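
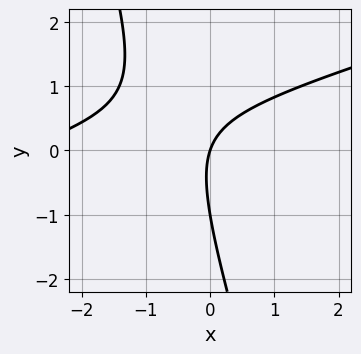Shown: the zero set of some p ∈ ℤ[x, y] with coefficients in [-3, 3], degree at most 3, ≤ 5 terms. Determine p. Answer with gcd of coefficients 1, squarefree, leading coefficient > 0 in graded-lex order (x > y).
x^2 - 3*x*y - y^2 + 3*x - y

1. Degree: the shape is more complex than any degree-1 curve, so deg p = 2.
2. Against the integer gridlines: the y-axis gridline crossings are at y ∈ {-1, 0}; one x-axis crossing is at x = 0.
3. Together with the visible shape, these determine p as stated.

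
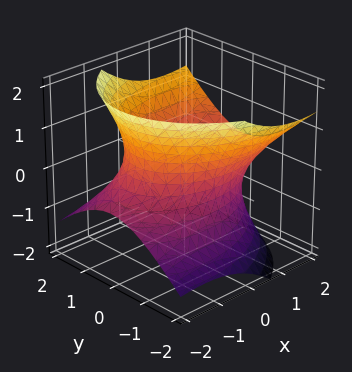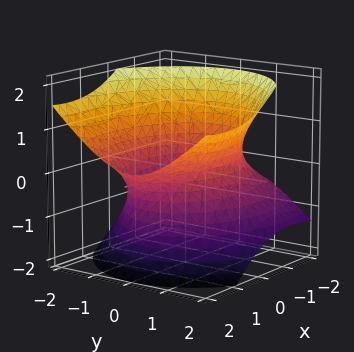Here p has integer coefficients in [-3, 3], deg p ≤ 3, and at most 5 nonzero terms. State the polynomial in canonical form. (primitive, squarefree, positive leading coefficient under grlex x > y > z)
x^2 - 2*x*z + 2*y^2 - 2*z^2 - 3

1. Degree: no degree-1 surface has this shape, so deg p = 2.
2. From the axis intercepts and sections: the surface avoids every integer z-axis point in the box.
3. Fitting integer coefficients to these (and the overall shape) gives p.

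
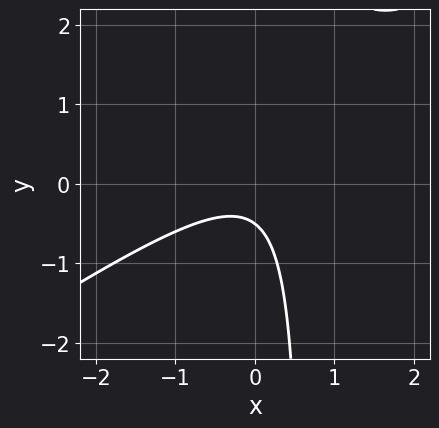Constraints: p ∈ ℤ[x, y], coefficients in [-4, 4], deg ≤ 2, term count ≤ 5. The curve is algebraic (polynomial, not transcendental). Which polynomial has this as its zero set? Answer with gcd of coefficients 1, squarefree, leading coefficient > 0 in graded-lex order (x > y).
First, degree: no degree-1 curve has this shape, so deg p = 2.
Next, against the integer gridlines: the curve avoids every integer x-axis point in the box.
Finally, fitting integer coefficients to these (and the overall shape) gives p.

2*x^2 - 3*x*y + 2*y + 1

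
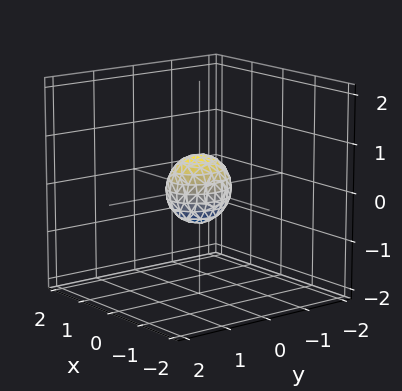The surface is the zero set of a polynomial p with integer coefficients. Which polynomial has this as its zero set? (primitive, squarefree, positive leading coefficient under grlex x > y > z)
(a) Degree: bounded and convex; a quadric, so deg p = 2.
(b) Symmetries: it's symmetric under x → −x, forcing even powers of x; mirror symmetry z ↦ −z ⇒ only even powers of z; it's symmetric under y → −y, forcing even powers of y.
(c) Solving for integer coefficients yields p as stated.

3*x^2 + 2*y^2 + 2*z^2 - 1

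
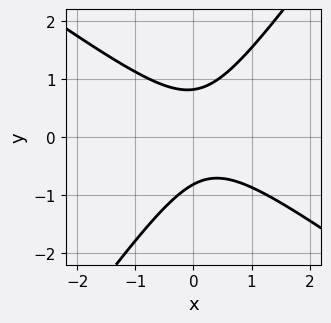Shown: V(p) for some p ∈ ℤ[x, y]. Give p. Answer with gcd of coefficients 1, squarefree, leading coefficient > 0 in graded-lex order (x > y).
3*x^2 + 2*x*y - 3*y^2 - x + 2

deg p = 2. A generic line meets the curve in up to 2 points.
Observable constraints: no x-intercept at any integer in the box.
These observations pin down the coefficients.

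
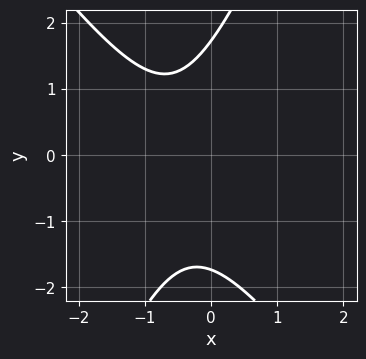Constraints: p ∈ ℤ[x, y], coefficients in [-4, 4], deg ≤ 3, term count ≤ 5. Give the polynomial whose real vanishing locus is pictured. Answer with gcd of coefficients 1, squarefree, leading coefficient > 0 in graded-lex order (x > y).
3*x^2 + x*y - y^2 + 3*x + 3

Degree: no degree-1 curve has this shape, so deg p = 2.
Against the integer gridlines: no x-intercept at any integer in the box.
These observations pin down the coefficients.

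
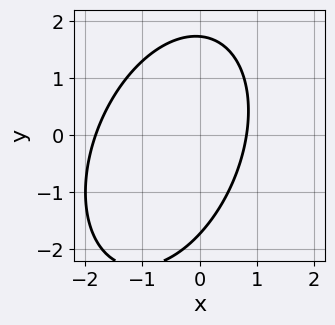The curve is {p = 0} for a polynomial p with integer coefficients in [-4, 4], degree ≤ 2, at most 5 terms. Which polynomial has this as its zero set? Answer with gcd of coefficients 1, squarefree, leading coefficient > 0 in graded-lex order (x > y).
2*x^2 - x*y + y^2 + 2*x - 3

First, the degree is 2 — no degree-1 curve has this shape.
Finally, matching integer coefficients to the picture gives p.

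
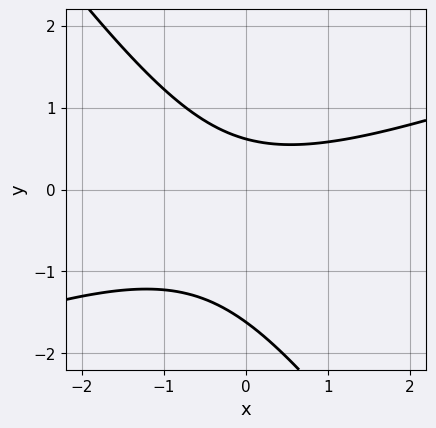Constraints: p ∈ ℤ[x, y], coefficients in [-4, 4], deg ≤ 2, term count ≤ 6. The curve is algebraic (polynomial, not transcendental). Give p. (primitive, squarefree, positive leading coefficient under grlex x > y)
1. deg p = 2. The shape is more complex than any degree-1 curve.
2. From the axis intercepts and sections: the curve avoids every integer x-axis point in the box.
3. These observations pin down the coefficients.

x^2 - 2*x*y - 2*y^2 - 2*y + 2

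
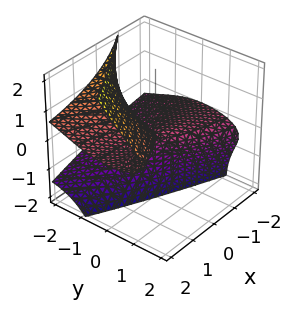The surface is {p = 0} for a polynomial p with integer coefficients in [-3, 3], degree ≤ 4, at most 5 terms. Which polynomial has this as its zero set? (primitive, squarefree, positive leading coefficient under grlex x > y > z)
I count 2 distinct pieces. They look like related sheets of one shape, so recover p as a whole.
The degree is 3 — no degree-2 surface has this shape.
From the visible intercepts: it meets the z-axis at z = -2 (among the integer gridlines); every point of the x-axis in the box is on the surface.
Putting this together gives p.

3*y*z^2 + z^3 - 3*x*z + y^2 + 2*z^2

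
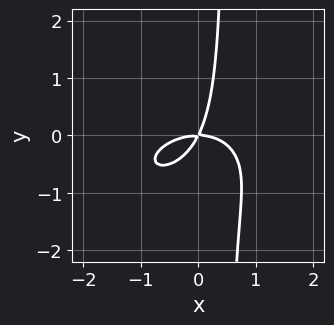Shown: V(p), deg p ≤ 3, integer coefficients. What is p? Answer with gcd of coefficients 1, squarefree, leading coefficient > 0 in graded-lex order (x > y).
1. deg p = 3. No degree-2 curve has this shape.
2. Against the integer gridlines: one x-axis crossing is at x = 0; it meets the y-axis at y = 0 (among the integer gridlines).
3. Assembling these constraints gives the stated polynomial.

x^3 - x^2*y + 2*x*y^2 + 2*x*y - y^2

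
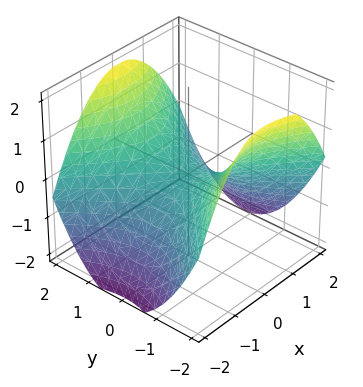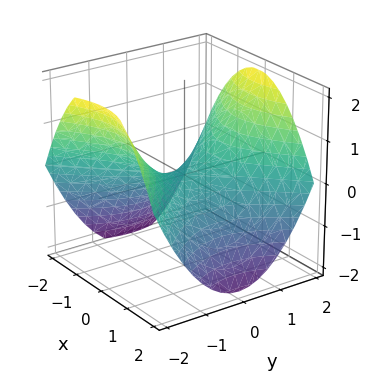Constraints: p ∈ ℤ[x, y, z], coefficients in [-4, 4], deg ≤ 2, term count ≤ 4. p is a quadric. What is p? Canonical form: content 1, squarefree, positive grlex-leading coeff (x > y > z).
x^2 - y^2 + 2*z

First, degree: a saddle surface; a quadric, so deg p = 2.
Then, symmetries: mirror symmetry y ↦ −y ⇒ only even powers of y; mirror symmetry x ↦ −x ⇒ only even powers of x.
Then, checking where it meets the axes: it meets the y-axis at y = 0 (among the integer gridlines); it crosses the x-axis at the gridline x = 0; it crosses the z-axis at the gridline z = 0.
Finally, the integer polynomial consistent with all of this is the stated p.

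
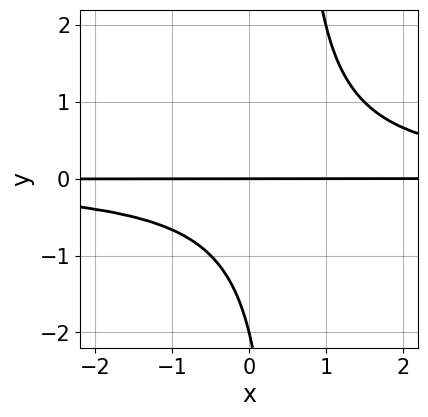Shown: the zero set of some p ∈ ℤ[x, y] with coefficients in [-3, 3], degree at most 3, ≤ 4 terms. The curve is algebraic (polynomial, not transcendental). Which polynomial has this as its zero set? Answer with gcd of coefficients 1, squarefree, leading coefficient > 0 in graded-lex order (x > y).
Degree: a generic line meets the curve in up to 3 points, so deg p = 3.
Against the integer gridlines: the y-axis gridline crossings are at y ∈ {-2, 0}; the visible x-axis segment lies entirely on the curve.
Putting this together gives p.

2*x*y^2 - y^2 - 2*y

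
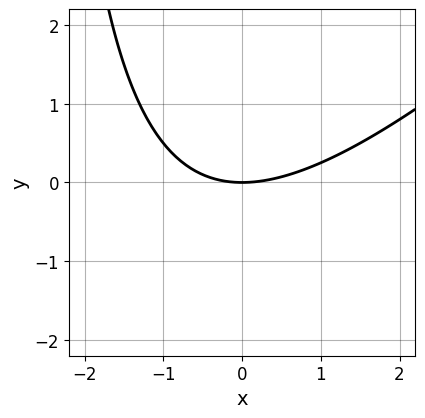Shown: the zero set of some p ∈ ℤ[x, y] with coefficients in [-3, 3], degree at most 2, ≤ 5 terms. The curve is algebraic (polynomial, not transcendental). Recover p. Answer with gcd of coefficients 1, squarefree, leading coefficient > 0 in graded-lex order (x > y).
x^2 - x*y - 3*y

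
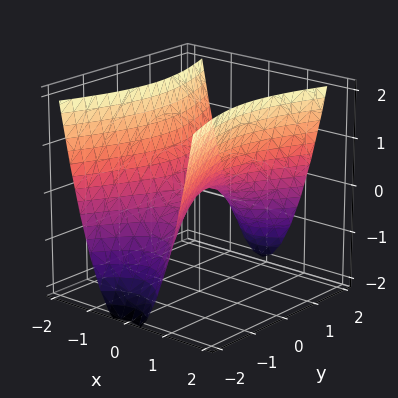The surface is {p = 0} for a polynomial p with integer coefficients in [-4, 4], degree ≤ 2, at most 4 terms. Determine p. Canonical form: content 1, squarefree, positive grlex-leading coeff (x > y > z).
3*x^2 - y^2 - 2*z

(a) Degree: a saddle surface; a quadric, so deg p = 2.
(b) Symmetries: mirror symmetry x ↦ −x ⇒ only even powers of x; it's symmetric under y → −y, forcing even powers of y.
(c) From the axis intercepts and sections: one y-axis crossing is at y = 0; it crosses the z-axis at the gridline z = 0.
(d) Together with the visible shape, these determine p as stated.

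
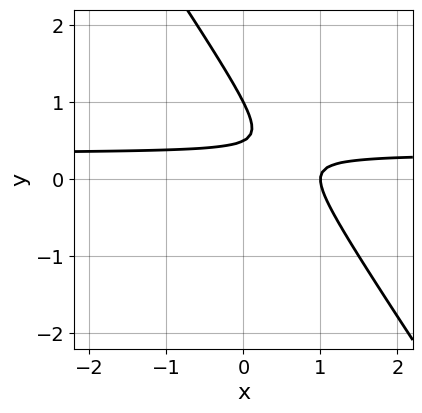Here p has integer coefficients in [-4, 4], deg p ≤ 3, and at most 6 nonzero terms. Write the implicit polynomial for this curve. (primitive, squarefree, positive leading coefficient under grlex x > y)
(a) Degree: the shape is more complex than any degree-1 curve, so deg p = 2.
(b) Checking where it meets the axes: it crosses the x-axis at the gridline x = 1; one y-axis crossing is at y = 1.
(c) Solving for integer coefficients yields p as stated.

3*x*y + 2*y^2 - x - 3*y + 1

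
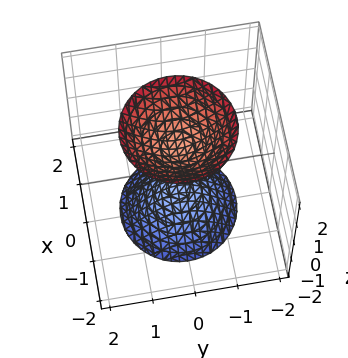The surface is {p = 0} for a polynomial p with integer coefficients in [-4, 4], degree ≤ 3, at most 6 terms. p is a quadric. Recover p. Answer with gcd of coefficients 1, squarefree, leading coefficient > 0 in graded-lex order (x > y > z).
2*x^2 + 2*y^2 - z^2 + 1

First, there are 2 components.
Then, deg p = 2.
Then, symmetry: every cross-section ⟂ z is a circle, so x, y appear only via x² + y²; the z ↦ −z reflection is a symmetry, so z appears only in even powers.
Next, against the integer gridlines: a circular section at z = 2 has radius between 1 and 2; it misses every integer gridline on the x-axis; the z-axis gridline crossings are at z ∈ {-1, 1}.
Finally, these observations pin down the coefficients.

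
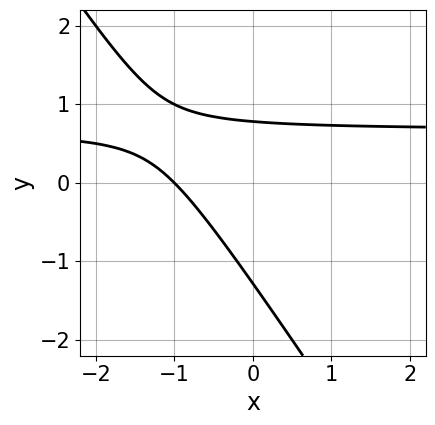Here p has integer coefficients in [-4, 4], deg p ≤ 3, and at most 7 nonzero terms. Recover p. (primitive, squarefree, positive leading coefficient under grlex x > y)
1. deg p = 2. No degree-1 curve has this shape.
2. Checking where it meets the axes: one x-axis crossing is at x = -1.
3. Fitting integer coefficients to these (and the overall shape) gives p.

3*x*y + 2*y^2 - 2*x + y - 2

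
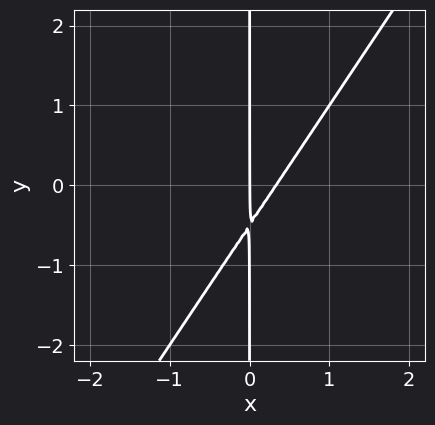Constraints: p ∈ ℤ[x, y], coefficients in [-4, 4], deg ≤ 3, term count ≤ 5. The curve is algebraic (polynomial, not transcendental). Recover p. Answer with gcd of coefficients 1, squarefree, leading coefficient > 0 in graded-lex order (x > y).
First, degree: no degree-1 curve has this shape, so deg p = 2.
Next, checking where it meets the axes: one x-axis crossing is at x = 0; the visible y-axis segment lies entirely on the curve.
Finally, these observations pin down the coefficients.

3*x^2 - 2*x*y - x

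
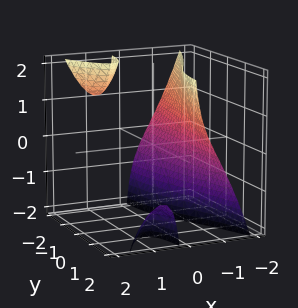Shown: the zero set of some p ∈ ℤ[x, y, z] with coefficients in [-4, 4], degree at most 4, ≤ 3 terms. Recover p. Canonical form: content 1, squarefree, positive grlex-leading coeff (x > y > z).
3*x^3 + 2*x*y*z + 2

(a) There are 3 components. Treating them together as one polynomial.
(b) deg p = 3. No degree-2 surface has this shape.
(c) Reading off the gridlines: it misses every integer gridline on the z-axis; no y-intercept at any integer in the box.
(d) Putting this together gives p.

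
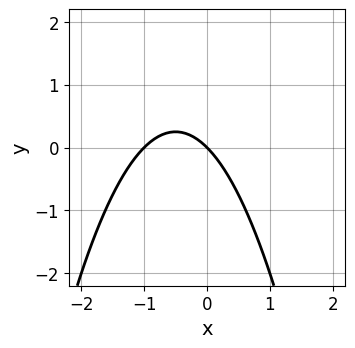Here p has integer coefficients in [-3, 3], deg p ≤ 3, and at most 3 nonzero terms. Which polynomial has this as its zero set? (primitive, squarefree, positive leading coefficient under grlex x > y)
x^2 + x + y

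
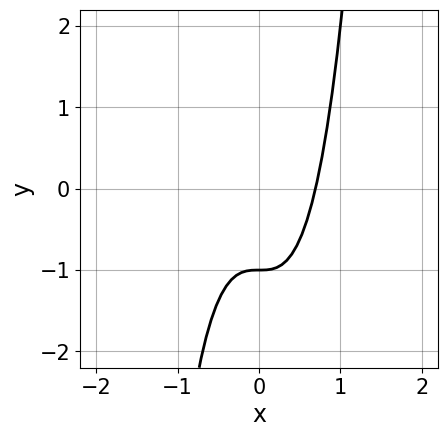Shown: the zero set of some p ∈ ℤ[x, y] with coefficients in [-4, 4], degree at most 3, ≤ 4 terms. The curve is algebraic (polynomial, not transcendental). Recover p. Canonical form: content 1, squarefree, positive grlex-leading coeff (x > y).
(a) deg p = 3. A generic line meets the curve in up to 3 points.
(b) Reading off the gridlines: one y-axis crossing is at y = -1.
(c) Fitting integer coefficients to these (and the overall shape) gives p.

3*x^3 - y - 1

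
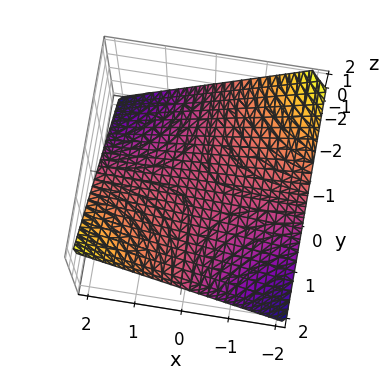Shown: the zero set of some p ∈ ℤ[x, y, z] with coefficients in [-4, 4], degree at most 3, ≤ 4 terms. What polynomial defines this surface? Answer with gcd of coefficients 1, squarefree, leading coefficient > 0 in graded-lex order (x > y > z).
1. Degree: a hyperbolic paraboloid; a quadric, so deg p = 2.
2. From the visible intercepts: every point of the y-axis in the box is on the surface; one z-axis crossing is at z = 0; the visible x-axis segment lies entirely on the surface.
3. The integer polynomial consistent with all of this is the stated p.

x*y - 2*z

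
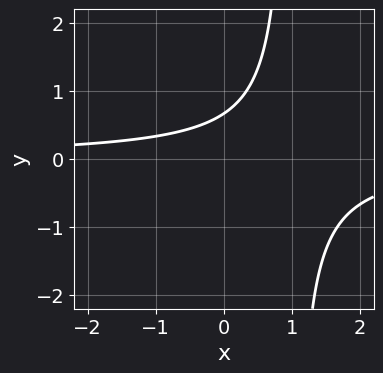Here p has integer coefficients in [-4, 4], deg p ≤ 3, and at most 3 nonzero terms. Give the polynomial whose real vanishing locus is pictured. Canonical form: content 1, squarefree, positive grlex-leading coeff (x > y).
3*x*y - 3*y + 2

The degree is 2 — a generic line meets the curve in up to 2 points.
From the axis intercepts and sections: it misses every integer gridline on the x-axis.
Together with the visible shape, these determine p as stated.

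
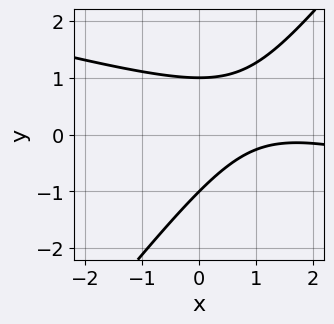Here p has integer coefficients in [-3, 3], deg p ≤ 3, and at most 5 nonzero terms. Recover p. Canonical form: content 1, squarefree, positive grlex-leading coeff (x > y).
(a) The degree is 2 — a generic line meets the curve in up to 2 points.
(b) Against the integer gridlines: the y-axis gridline crossings are at y ∈ {-1, 1}; it misses every integer gridline on the x-axis.
(c) Solving for integer coefficients yields p as stated.

x^2 + 3*x*y - 3*y^2 - 3*x + 3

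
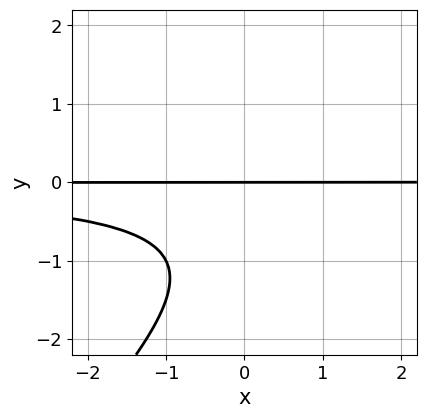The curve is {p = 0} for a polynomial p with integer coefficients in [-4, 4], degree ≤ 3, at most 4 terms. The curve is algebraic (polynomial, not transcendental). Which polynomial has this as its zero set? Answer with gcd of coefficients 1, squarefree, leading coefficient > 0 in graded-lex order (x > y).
2*x*y^2 - 2*y^3 - 3*y^2 - 3*y

Degree: the shape is more complex than any degree-2 curve, so deg p = 3.
Observable constraints: the visible x-axis segment lies entirely on the curve; it meets the y-axis at y = 0 (among the integer gridlines).
The integer polynomial consistent with all of this is the stated p.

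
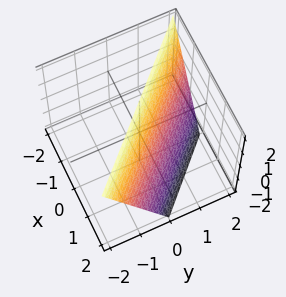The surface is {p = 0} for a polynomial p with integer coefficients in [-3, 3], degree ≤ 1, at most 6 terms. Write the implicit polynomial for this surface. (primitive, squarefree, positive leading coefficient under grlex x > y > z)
First, degree: the surface is flat (a plane), so deg p = 1.
Then, from the axis intercepts and sections: it crosses the y-axis at the gridline y = 1; it meets the z-axis at z = 2 (among the integer gridlines); one x-axis crossing is at x = 1.
Finally, together with the visible shape, these determine p as stated.

2*x + 2*y + z - 2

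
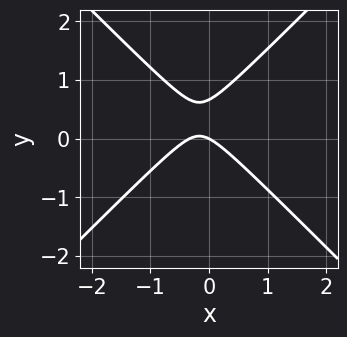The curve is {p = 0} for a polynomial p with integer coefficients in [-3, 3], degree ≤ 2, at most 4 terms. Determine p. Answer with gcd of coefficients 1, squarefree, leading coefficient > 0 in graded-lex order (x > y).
1. Degree: a generic line meets the curve in up to 2 points, so deg p = 2.
2. Checking where it meets the axes: it meets the x-axis at x = 0 (among the integer gridlines); one y-axis crossing is at y = 0.
3. Solving for integer coefficients yields p as stated.

3*x^2 - 3*y^2 + x + 2*y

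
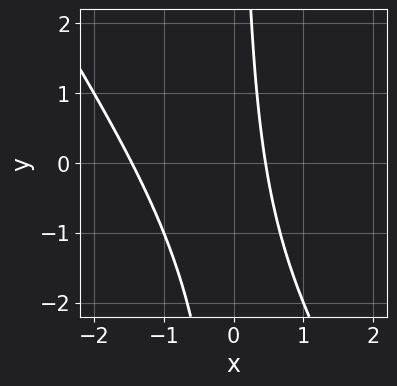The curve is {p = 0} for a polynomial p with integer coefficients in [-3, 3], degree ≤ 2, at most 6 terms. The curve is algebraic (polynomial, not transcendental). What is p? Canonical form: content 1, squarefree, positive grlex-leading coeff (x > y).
3*x^2 + 2*x*y + 3*x - 2

First, degree: the shape is more complex than any degree-1 curve, so deg p = 2.
Then, observable constraints: the curve avoids every integer y-axis point in the box.
Finally, these observations pin down the coefficients.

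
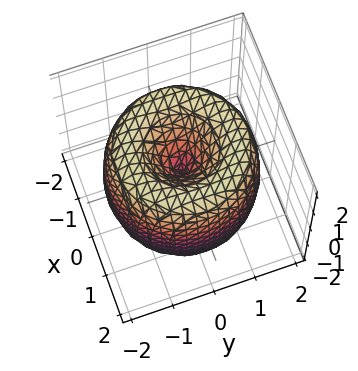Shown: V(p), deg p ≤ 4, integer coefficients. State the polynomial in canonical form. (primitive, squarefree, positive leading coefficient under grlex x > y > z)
1. deg p = 4.
2. Symmetries: rotational symmetry about the z-axis ⇒ p depends on x, y only through x² + y².
3. Observable constraints: it meets the y-axis at y = 0 (among the integer gridlines); it meets the x-axis at x = 0 (among the integer gridlines); a circular section at z = 1 has radius between 0 and 1; it crosses the z-axis at the gridline z = 0.
4. Solving for integer coefficients yields p as stated.

x^4 + 2*x^2*y^2 + y^4 - 3*x^2 - 3*y^2 + z^2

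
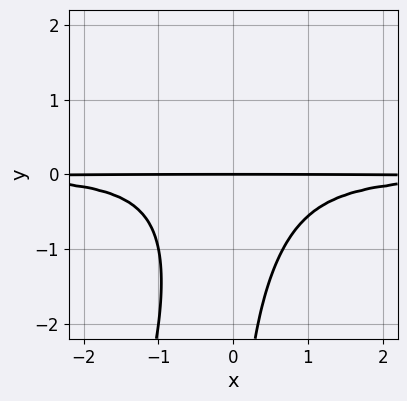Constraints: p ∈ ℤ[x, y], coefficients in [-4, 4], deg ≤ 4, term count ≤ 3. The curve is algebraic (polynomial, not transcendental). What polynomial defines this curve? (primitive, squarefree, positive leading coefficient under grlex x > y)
deg p = 4. A generic line meets the curve in up to 4 points.
Reading off the gridlines: the visible x-axis segment lies entirely on the curve; it meets the y-axis at y = 0 (among the integer gridlines).
The integer polynomial consistent with all of this is the stated p.

3*x^2*y^2 - x*y^3 + 2*y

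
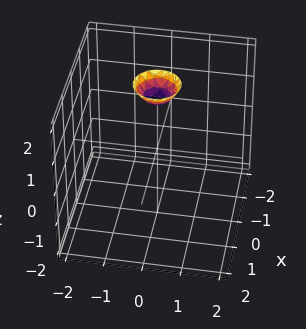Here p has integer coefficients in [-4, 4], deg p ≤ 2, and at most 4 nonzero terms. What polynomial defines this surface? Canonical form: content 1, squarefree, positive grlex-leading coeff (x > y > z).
The degree is 2 — the shape is more complex than any degree-1 surface.
Symmetries: the surface is invariant under rotation about z: p = q(x² + y², z).
From the axis intercepts and sections: a circular section at z = 2 has radius between 0 and 1; the surface avoids every integer y-axis point in the box; no x-intercept at any integer in the box.
Fitting integer coefficients to these (and the overall shape) gives p.

3*x^2 + 3*y^2 - 2*z + 3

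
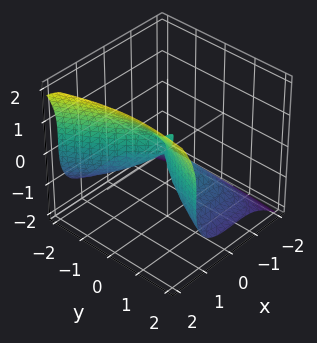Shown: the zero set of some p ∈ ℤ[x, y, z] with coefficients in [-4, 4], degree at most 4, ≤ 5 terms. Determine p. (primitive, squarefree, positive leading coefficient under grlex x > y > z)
(a) The degree is 3 — no degree-2 surface has this shape.
(b) Reading off the gridlines: one x-axis crossing is at x = 0; it crosses the y-axis at the gridline y = 0.
(c) Assembling these constraints gives the stated polynomial.

3*x^3 + x^2*y - 2*z^3 - 2*y^2 + z^2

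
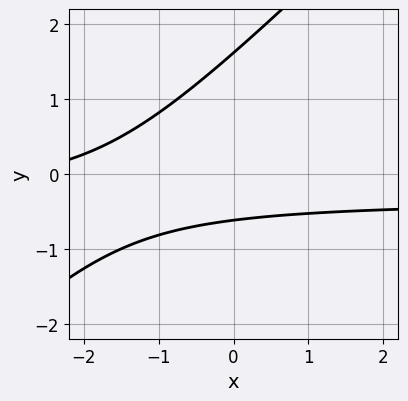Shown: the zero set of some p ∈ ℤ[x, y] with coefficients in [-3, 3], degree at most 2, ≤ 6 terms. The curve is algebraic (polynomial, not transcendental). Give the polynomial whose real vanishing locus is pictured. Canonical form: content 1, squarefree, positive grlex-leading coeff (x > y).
1. deg p = 2. The shape is more complex than any degree-1 curve.
2. Reading off the gridlines: no x-intercept at any integer in the box.
3. Together with the visible shape, these determine p as stated.

3*x*y - 3*y^2 + x + 3*y + 3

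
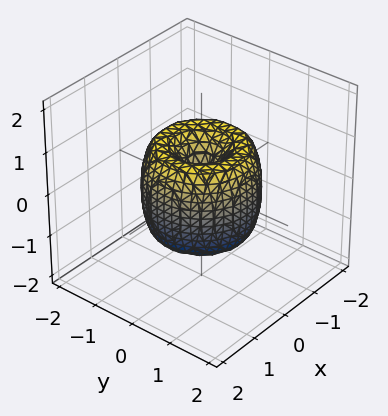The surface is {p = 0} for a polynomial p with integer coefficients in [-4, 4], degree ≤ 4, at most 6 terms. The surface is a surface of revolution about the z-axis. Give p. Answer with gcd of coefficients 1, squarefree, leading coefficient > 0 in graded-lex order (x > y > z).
2*x^4 + 4*x^2*y^2 + 2*y^4 - 3*x^2 - 3*y^2 + z^2

1. Degree: a generic line meets the surface in up to 4 points, so deg p = 4.
2. Symmetries: the z-axis is an axis of rotation, so x and y enter only as x² + y².
3. Observable constraints: a circular section at z = 1 has radius between 0 and 1; it meets the z-axis at z = 0 (among the integer gridlines); one x-axis crossing is at x = 0; it crosses the y-axis at the gridline y = 0.
4. Fitting integer coefficients to these (and the overall shape) gives p.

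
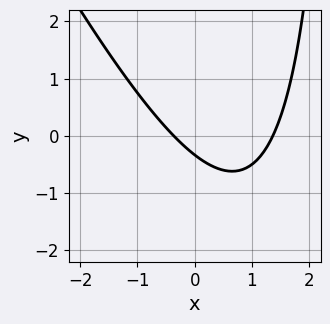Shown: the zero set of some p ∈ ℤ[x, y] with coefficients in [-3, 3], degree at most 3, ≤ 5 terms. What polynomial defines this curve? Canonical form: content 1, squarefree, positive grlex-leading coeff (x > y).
The degree is 2 — the shape is more complex than any degree-1 curve.
Solving for integer coefficients yields p as stated.

2*x^2 + x*y - 2*x - 3*y - 1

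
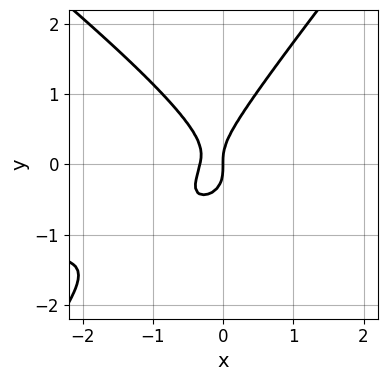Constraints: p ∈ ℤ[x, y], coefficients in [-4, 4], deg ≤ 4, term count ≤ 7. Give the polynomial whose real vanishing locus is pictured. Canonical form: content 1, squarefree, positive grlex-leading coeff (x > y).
2*x^2*y + x*y^2 - 2*y^3 + 3*x^2 + x

Degree: no degree-2 curve has this shape, so deg p = 3.
From the visible intercepts: it meets the x-axis at x = 0 (among the integer gridlines); one y-axis crossing is at y = 0.
Assembling these constraints gives the stated polynomial.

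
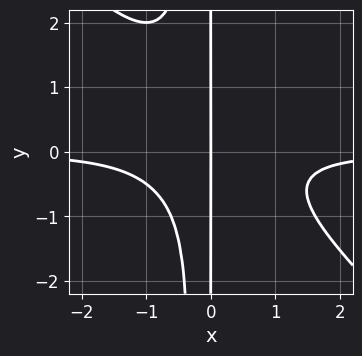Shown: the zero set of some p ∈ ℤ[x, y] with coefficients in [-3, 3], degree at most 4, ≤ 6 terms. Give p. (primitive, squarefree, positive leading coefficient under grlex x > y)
3*x^3*y + 3*x^2*y^2 + x*y^2 + 2*x

The degree is 4 — a generic line meets the curve in up to 4 points.
From the visible intercepts: the visible y-axis segment lies entirely on the curve; it meets the x-axis at x = 0 (among the integer gridlines).
Assembling these constraints gives the stated polynomial.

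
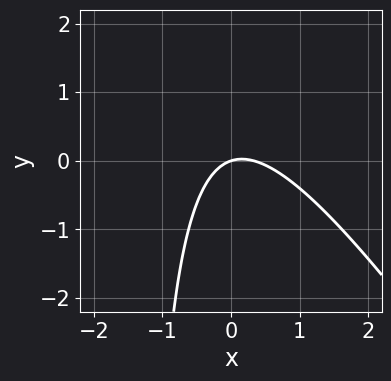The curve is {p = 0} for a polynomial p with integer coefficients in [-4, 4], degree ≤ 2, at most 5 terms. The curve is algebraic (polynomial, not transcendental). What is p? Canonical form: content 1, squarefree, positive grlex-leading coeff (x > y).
3*x^2 + 2*x*y - x + 3*y

(a) Degree: no degree-1 curve has this shape, so deg p = 2.
(b) From the axis intercepts and sections: it crosses the x-axis at the gridline x = 0; it meets the y-axis at y = 0 (among the integer gridlines).
(c) The integer polynomial consistent with all of this is the stated p.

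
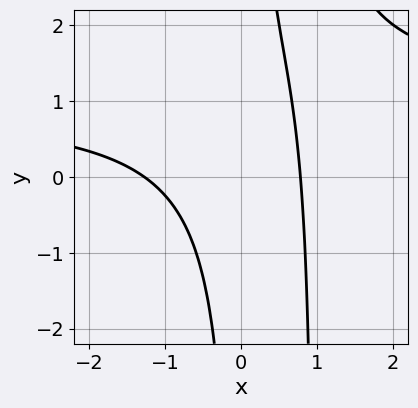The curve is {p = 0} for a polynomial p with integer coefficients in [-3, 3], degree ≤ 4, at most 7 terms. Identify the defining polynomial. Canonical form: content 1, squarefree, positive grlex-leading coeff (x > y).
2*x^2*y - 2*x^2 - 2*x*y - x + 2

(a) Degree: a generic line meets the curve in up to 3 points, so deg p = 3.
(b) From the visible intercepts: it misses every integer gridline on the y-axis.
(c) Matching integer coefficients to the picture gives p.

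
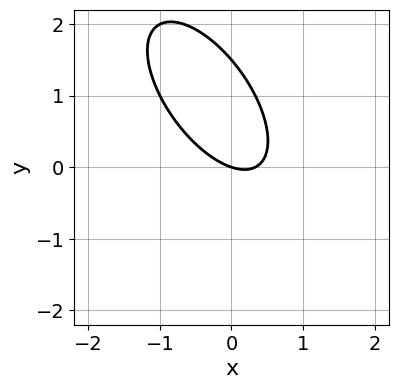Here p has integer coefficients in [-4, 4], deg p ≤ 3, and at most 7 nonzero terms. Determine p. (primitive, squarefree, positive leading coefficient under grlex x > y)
deg p = 2. A generic line meets the curve in up to 2 points.
Checking where it meets the axes: it meets the x-axis at x = 0 (among the integer gridlines); one y-axis crossing is at y = 0.
Together with the visible shape, these determine p as stated.

3*x^2 + 3*x*y + 2*y^2 - x - 3*y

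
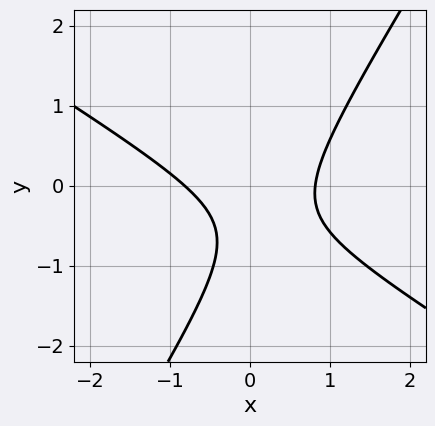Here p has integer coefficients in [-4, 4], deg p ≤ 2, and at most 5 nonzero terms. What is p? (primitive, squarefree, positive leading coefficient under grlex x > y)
3*x^2 + 3*x*y - 3*y^2 - 3*y - 2

(a) Degree: no degree-1 curve has this shape, so deg p = 2.
(b) Against the integer gridlines: no y-intercept at any integer in the box.
(c) Matching integer coefficients to the picture gives p.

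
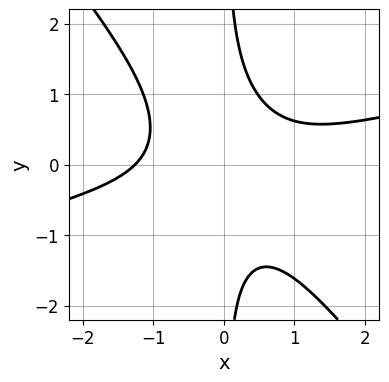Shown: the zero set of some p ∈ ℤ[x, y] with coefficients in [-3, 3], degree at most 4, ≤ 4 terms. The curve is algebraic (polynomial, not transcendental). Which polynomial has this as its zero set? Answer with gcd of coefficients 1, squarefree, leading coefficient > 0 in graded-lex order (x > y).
deg p = 3. The shape is more complex than any degree-2 curve.
Against the integer gridlines: the curve avoids every integer y-axis point in the box.
The integer polynomial consistent with all of this is the stated p.

x^3 - 3*x^2*y - 3*x*y^2 + 2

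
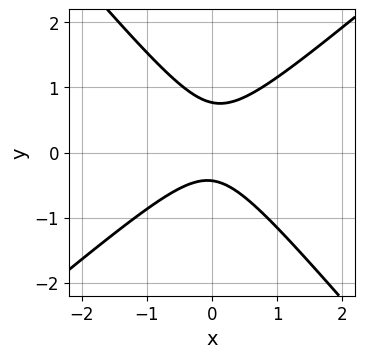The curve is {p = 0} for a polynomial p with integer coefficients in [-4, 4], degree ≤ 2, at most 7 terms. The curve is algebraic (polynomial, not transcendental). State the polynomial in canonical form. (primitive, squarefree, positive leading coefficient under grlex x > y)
3*x^2 - x*y - 3*y^2 + y + 1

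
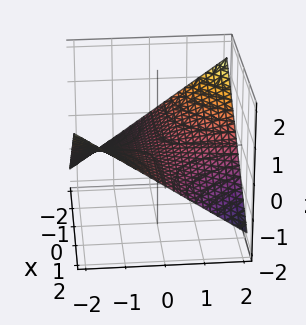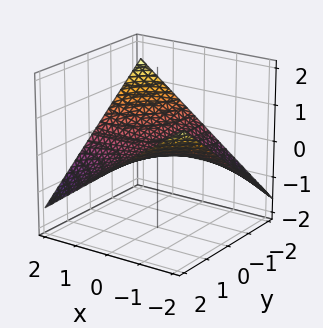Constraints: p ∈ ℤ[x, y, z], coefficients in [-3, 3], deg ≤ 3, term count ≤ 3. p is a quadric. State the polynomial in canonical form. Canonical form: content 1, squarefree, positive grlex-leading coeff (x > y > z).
x*y + 3*z

The degree is 2 — a hyperbolic paraboloid; a quadric.
Observable constraints: the visible x-axis segment lies entirely on the surface; every point of the y-axis in the box is on the surface.
These observations pin down the coefficients.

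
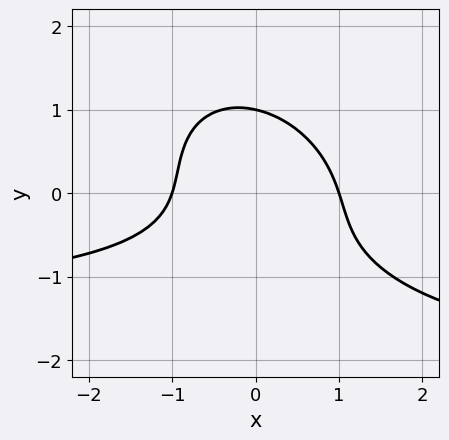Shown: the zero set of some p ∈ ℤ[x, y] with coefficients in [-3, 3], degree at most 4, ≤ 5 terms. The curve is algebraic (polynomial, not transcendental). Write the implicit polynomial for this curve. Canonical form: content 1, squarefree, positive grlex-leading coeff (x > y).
2*x^2*y + 2*x*y^2 + 3*y^3 + 3*x^2 - 3

First, deg p = 3. A generic line meets the curve in up to 3 points.
Then, against the integer gridlines: among the integer gridlines, it crosses the x-axis at x ∈ {-1, 1}; one y-axis crossing is at y = 1.
Finally, matching integer coefficients to the picture gives p.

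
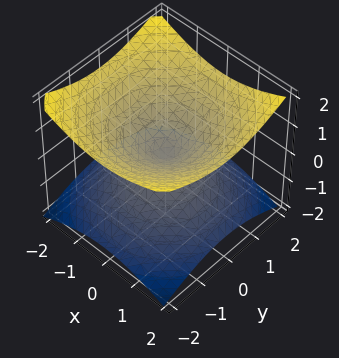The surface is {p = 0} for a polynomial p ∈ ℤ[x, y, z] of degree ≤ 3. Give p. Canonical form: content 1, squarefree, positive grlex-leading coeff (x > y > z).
deg p = 2. Two nappes meeting at a single point; a quadric.
Symmetries: it's symmetric under z → −z, forcing even powers of z; the z-axis is an axis of rotation, so x and y enter only as x² + y².
Checking where it meets the axes: it meets the x-axis at x = 0 (among the integer gridlines); it meets the z-axis at z = 0 (among the integer gridlines); a circular section at z = 1 has radius between 1 and 2; it meets the y-axis at y = 0 (among the integer gridlines).
Assembling these constraints gives the stated polynomial.

x^2 + y^2 - 2*z^2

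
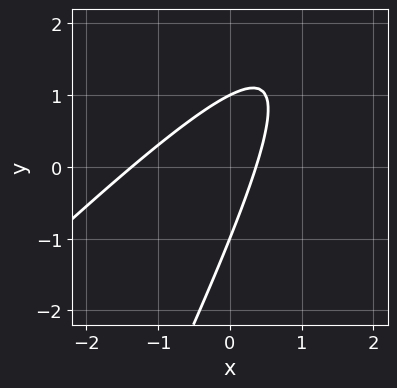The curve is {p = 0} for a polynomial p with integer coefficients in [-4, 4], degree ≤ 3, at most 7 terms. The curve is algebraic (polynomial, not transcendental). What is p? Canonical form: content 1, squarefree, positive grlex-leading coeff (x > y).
2*x^2 - 3*x*y + y^2 + 2*x - 1

First, degree: a generic line meets the curve in up to 2 points, so deg p = 2.
Then, checking where it meets the axes: the y-axis gridline crossings are at y ∈ {-1, 1}.
Finally, putting this together gives p.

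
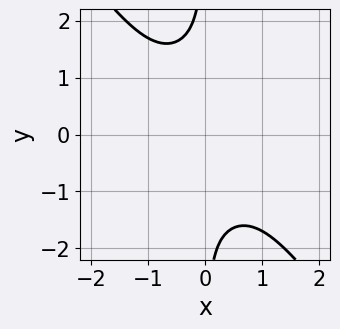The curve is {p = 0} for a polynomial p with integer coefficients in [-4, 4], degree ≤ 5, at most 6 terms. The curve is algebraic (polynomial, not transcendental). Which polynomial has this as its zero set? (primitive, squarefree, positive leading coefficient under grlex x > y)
x^4 + 2*x^2*y^2 + 2*x*y^3 + 3

deg p = 4. The shape is more complex than any degree-3 curve.
Against the integer gridlines: no x-intercept at any integer in the box; no y-intercept at any integer in the box.
Solving for integer coefficients yields p as stated.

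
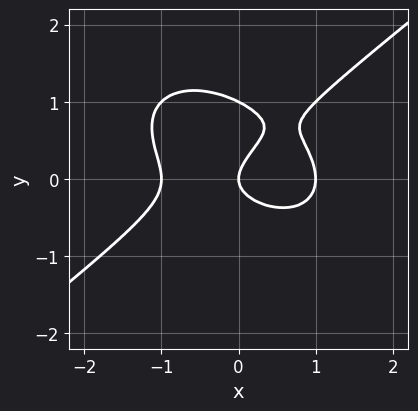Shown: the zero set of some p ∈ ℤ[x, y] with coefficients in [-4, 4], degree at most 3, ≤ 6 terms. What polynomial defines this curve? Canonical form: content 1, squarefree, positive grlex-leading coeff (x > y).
(a) Degree: a generic line meets the curve in up to 3 points, so deg p = 3.
(b) From the visible intercepts: among the integer gridlines, it crosses the x-axis at x ∈ {-1, 0, 1}; the y-axis gridline crossings are at y ∈ {0, 1}.
(c) Assembling these constraints gives the stated polynomial.

x^3 - 2*y^3 + 2*y^2 - x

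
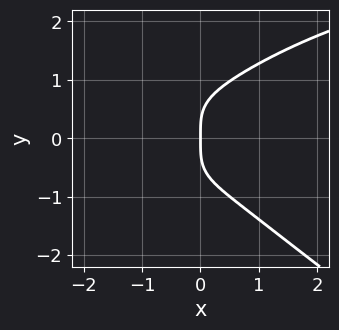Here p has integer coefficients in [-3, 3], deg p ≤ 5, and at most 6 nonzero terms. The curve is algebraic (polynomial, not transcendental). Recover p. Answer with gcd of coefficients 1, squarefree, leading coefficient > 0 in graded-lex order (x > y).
1. deg p = 4. The shape is more complex than any degree-3 curve.
2. From the axis intercepts and sections: it crosses the x-axis at the gridline x = 0; one y-axis crossing is at y = 0.
3. Solving for integer coefficients yields p as stated.

x^3*y + 3*y^4 - 3*x^3 - 2*x*y^2 - 3*x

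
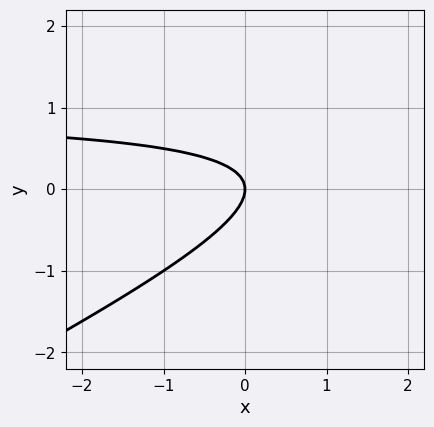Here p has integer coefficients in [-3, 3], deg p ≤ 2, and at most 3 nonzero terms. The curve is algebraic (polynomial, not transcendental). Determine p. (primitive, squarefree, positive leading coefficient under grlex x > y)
First, deg p = 2.
Next, from the axis intercepts and sections: one x-axis crossing is at x = 0; it meets the y-axis at y = 0 (among the integer gridlines).
Finally, solving for integer coefficients yields p as stated.

x*y - 2*y^2 - x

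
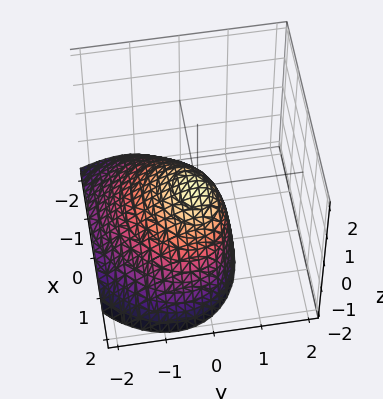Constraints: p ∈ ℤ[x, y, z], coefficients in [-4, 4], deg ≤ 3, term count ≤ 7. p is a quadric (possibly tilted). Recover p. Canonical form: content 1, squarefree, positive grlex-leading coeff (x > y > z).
2*x^2 - x*y + 3*y^2 - 3*y*z + 3*z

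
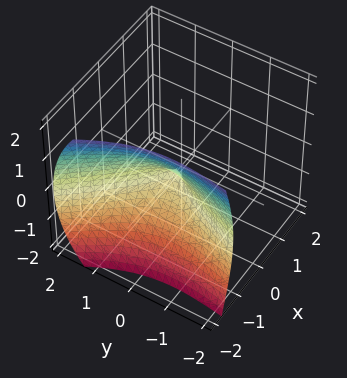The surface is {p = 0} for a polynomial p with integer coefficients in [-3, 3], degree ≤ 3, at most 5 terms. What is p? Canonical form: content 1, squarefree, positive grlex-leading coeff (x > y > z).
3*x^3 + 2*x^2*y + 3*y^2 + 3*z^2

(a) The degree is 3 — the shape is more complex than any degree-2 surface.
(b) From the axis intercepts and sections: it crosses the y-axis at the gridline y = 0; it meets the z-axis at z = 0 (among the integer gridlines); one x-axis crossing is at x = 0.
(c) The integer polynomial consistent with all of this is the stated p.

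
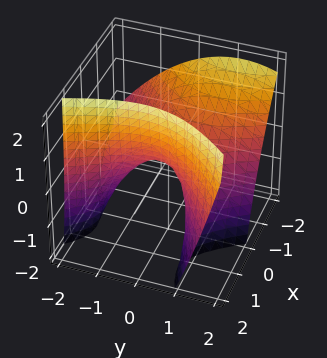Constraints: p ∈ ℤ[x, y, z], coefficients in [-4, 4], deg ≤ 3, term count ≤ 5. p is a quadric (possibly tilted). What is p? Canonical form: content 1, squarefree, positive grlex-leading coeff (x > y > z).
1. deg p = 2. The shape is more complex than any degree-1 surface.
2. Reading off the gridlines: it crosses the x-axis at the gridline x = 0; one y-axis crossing is at y = 0; it meets the z-axis at z = 0 (among the integer gridlines).
3. Together with the visible shape, these determine p as stated.

3*x^2 - 2*x*y + 3*x*z - 2*y^2 - 3*z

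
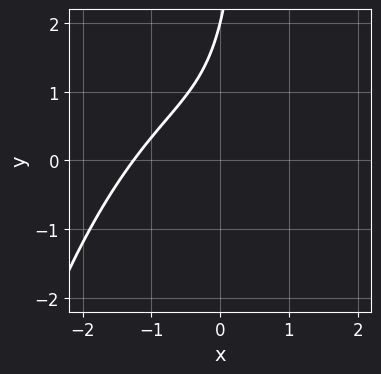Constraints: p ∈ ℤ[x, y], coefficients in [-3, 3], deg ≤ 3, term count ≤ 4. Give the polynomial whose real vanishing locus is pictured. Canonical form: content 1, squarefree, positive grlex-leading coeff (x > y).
deg p = 3.
Observable constraints: one y-axis crossing is at y = 2.
The integer polynomial consistent with all of this is the stated p.

x^3 + 2*x*y - y + 2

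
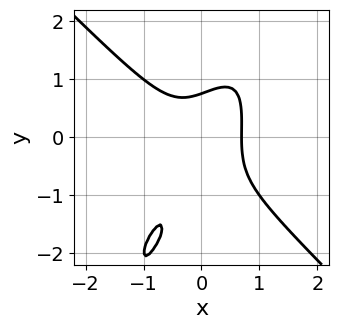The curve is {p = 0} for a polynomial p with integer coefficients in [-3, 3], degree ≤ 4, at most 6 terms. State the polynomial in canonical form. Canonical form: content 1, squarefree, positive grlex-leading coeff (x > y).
First, degree: a generic line meets the curve in up to 3 points, so deg p = 3.
Finally, matching integer coefficients to the picture gives p.

3*x^3 - 2*x*y^2 + y^3 + y^2 - 1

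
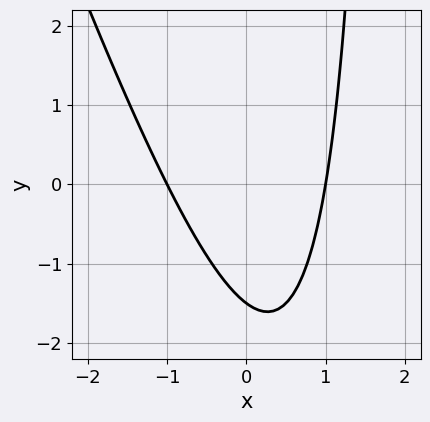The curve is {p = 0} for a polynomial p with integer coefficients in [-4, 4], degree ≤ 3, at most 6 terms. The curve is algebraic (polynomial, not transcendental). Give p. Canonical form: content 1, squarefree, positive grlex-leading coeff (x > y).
3*x^2 + x*y - 2*y - 3

1. deg p = 2. The shape is more complex than any degree-1 curve.
2. From the axis intercepts and sections: among the integer gridlines, it crosses the x-axis at x ∈ {-1, 1}.
3. The integer polynomial consistent with all of this is the stated p.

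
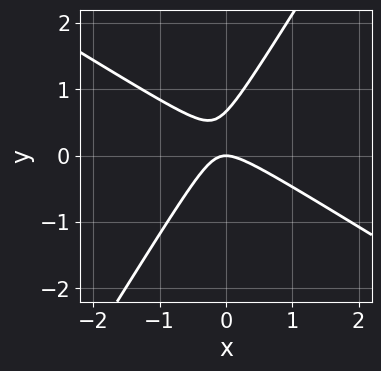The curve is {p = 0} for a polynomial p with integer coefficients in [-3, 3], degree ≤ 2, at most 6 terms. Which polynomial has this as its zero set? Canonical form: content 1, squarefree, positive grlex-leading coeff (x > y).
3*x^2 + 3*x*y - 3*y^2 + 2*y

Degree: no degree-1 curve has this shape, so deg p = 2.
Against the integer gridlines: it crosses the y-axis at the gridline y = 0; one x-axis crossing is at x = 0.
Together with the visible shape, these determine p as stated.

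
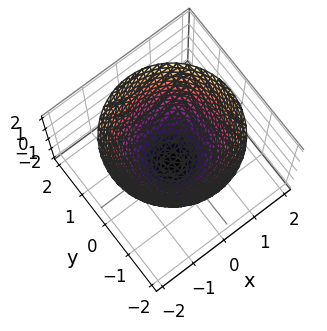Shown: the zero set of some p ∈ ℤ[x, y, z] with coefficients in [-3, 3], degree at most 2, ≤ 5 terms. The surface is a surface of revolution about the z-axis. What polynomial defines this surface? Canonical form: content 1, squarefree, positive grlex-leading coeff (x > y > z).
x^2 + y^2 - z - 1

(a) The degree is 2 — no degree-1 surface has this shape.
(b) Symmetries: rotational symmetry about the z-axis ⇒ p depends on x, y only through x² + y².
(c) Against the integer gridlines: the y-axis gridline crossings are at y ∈ {-1, 1}; it crosses the z-axis at the gridline z = -1; among the integer gridlines, it crosses the x-axis at x ∈ {-1, 1}; a circular section at z = 1 has radius between 1 and 2.
(d) Together with the visible shape, these determine p as stated.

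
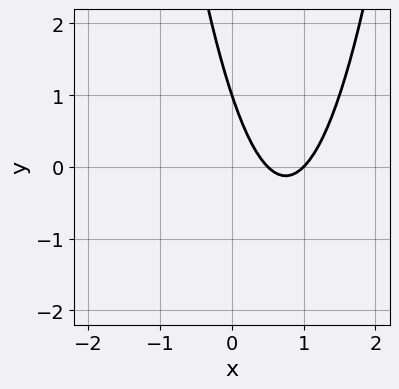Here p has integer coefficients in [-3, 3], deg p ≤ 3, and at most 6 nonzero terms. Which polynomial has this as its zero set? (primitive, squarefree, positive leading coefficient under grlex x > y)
2*x^2 - 3*x - y + 1

The degree is 2 — no degree-1 curve has this shape.
Observable constraints: it meets the x-axis at x = 1 (among the integer gridlines); it crosses the y-axis at the gridline y = 1.
Solving for integer coefficients yields p as stated.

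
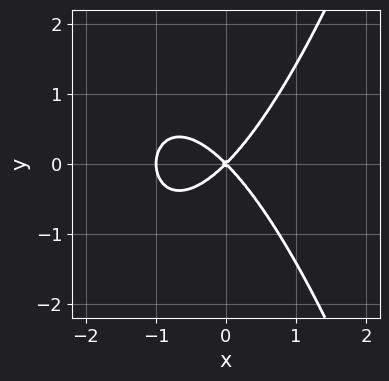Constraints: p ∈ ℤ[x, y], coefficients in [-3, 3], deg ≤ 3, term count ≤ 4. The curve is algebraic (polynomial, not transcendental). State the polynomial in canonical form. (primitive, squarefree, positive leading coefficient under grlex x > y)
First, degree: a generic line meets the curve in up to 3 points, so deg p = 3.
Then, symmetries: mirror symmetry y ↦ −y ⇒ only even powers of y.
Next, reading off the gridlines: one y-axis crossing is at y = 0; among the integer gridlines, it crosses the x-axis at x ∈ {-1, 0}.
Finally, matching integer coefficients to the picture gives p.

x^3 + x^2 - y^2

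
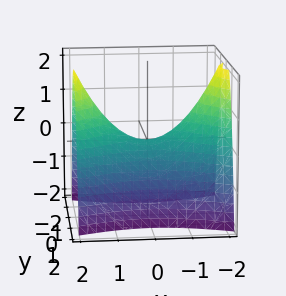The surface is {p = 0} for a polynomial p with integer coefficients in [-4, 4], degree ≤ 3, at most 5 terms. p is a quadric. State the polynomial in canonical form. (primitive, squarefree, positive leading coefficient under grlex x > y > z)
x^2 - 3*y^2 - 2*z

deg p = 2. A hyperbolic paraboloid; a quadric.
Symmetries: mirror symmetry x ↦ −x ⇒ only even powers of x; it's symmetric under y → −y, forcing even powers of y.
Against the integer gridlines: it meets the x-axis at x = 0 (among the integer gridlines); it meets the z-axis at z = 0 (among the integer gridlines); it crosses the y-axis at the gridline y = 0.
These observations pin down the coefficients.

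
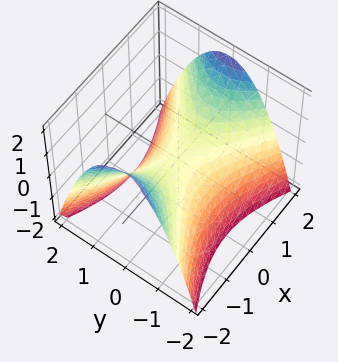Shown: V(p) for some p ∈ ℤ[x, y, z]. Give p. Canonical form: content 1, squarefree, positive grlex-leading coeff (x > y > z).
Degree: a saddle surface; a quadric, so deg p = 2.
Symmetries: the y ↦ −y reflection is a symmetry, so y appears only in even powers; the x ↦ −x reflection is a symmetry, so x appears only in even powers.
Observable constraints: one z-axis crossing is at z = 0; it crosses the x-axis at the gridline x = 0; one y-axis crossing is at y = 0.
Solving for integer coefficients yields p as stated.

x^2 - 2*y^2 - 2*z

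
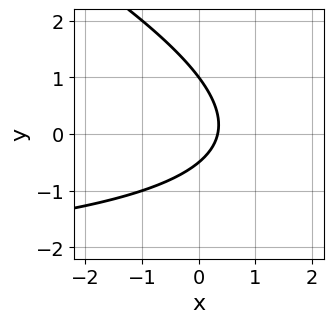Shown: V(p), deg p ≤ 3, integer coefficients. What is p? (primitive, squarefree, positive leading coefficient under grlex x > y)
x*y + 2*y^2 + 3*x - y - 1

First, deg p = 2. The shape is more complex than any degree-1 curve.
Then, from the axis intercepts and sections: one y-axis crossing is at y = 1.
Finally, these observations pin down the coefficients.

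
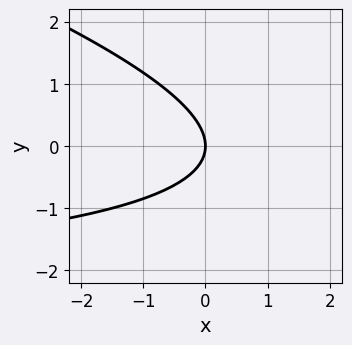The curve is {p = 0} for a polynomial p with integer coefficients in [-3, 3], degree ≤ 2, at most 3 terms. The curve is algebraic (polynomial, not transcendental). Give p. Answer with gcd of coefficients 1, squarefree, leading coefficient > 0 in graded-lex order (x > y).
(a) deg p = 2. The shape is more complex than any degree-1 curve.
(b) From the axis intercepts and sections: one y-axis crossing is at y = 0; it meets the x-axis at x = 0 (among the integer gridlines).
(c) Solving for integer coefficients yields p as stated.

x*y + 3*y^2 + 3*x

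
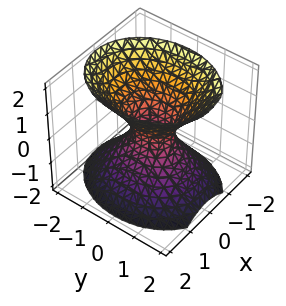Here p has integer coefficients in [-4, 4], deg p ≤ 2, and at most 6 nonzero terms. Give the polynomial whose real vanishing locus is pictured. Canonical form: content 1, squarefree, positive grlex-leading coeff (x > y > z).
3*x^2 + 2*y^2 - 2*z^2 - 1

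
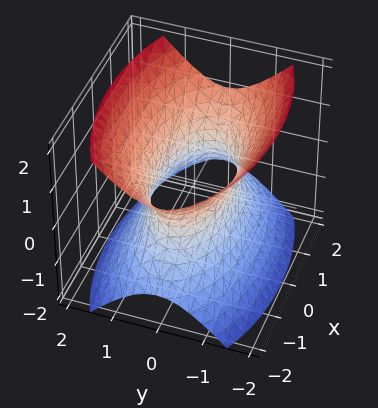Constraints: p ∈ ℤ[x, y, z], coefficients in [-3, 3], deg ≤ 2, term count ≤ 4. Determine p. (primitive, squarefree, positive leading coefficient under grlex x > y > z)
x^2 + 3*y^2 - 2*z^2 - 2

(a) deg p = 2. An hourglass — one-sheet hyperboloid; a quadric.
(b) Symmetries: it's symmetric under y → −y, forcing even powers of y; it's symmetric under z → −z, forcing even powers of z; the x ↦ −x reflection is a symmetry, so x appears only in even powers.
(c) From the axis intercepts and sections: the surface avoids every integer z-axis point in the box.
(d) Matching integer coefficients to the picture gives p.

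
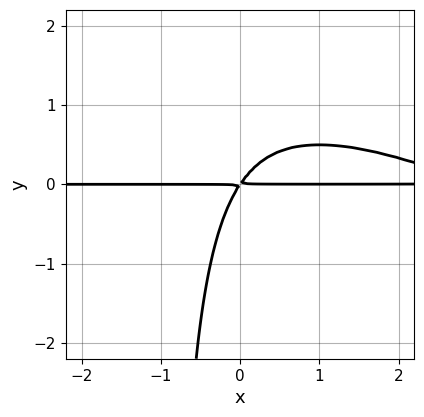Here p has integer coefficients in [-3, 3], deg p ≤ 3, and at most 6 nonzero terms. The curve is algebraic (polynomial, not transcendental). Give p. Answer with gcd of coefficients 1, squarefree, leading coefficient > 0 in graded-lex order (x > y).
First, the degree is 3 — no degree-2 curve has this shape.
Then, observable constraints: every point of the x-axis in the box is on the curve.
Finally, matching integer coefficients to the picture gives p.

x^2*y + 2*x*y^2 - 3*x*y + 2*y^2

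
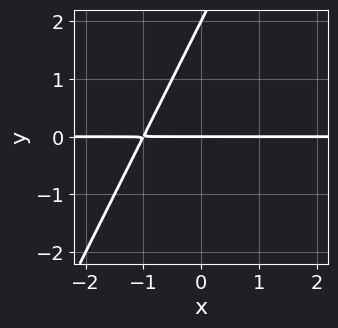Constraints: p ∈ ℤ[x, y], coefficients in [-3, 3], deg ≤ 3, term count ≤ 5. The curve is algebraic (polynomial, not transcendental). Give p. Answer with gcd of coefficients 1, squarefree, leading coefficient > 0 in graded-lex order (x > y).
1. The degree is 2 — no degree-1 curve has this shape.
2. From the visible intercepts: the visible x-axis segment lies entirely on the curve; among the integer gridlines, it crosses the y-axis at y ∈ {0, 2}.
3. The integer polynomial consistent with all of this is the stated p.

2*x*y - y^2 + 2*y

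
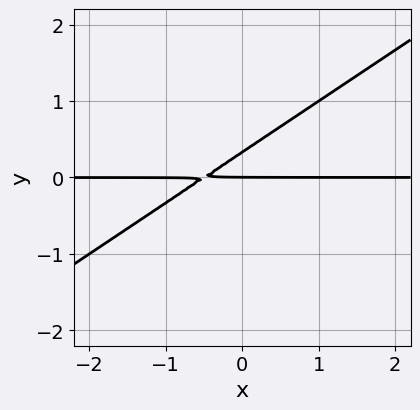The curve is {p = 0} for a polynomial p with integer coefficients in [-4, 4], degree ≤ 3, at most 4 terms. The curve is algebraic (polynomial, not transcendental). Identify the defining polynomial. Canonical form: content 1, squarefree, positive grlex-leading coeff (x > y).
2*x*y - 3*y^2 + y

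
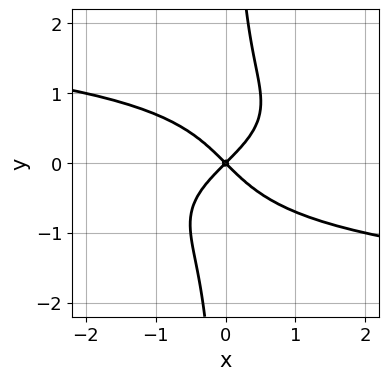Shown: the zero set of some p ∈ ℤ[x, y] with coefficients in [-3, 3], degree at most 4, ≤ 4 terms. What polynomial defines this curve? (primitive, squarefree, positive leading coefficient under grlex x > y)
3*x*y^3 + 2*x^2 - 2*y^2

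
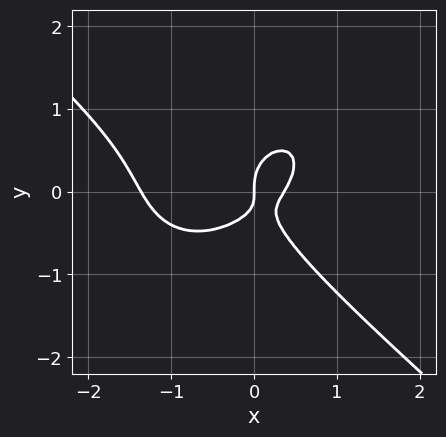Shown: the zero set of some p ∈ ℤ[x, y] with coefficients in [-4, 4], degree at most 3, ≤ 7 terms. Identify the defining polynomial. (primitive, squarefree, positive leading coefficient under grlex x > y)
2*x^3 + 3*y^3 + 2*x^2 - 2*x*y - x

1. deg p = 3. No degree-2 curve has this shape.
2. Checking where it meets the axes: one y-axis crossing is at y = 0; one x-axis crossing is at x = 0.
3. Fitting integer coefficients to these (and the overall shape) gives p.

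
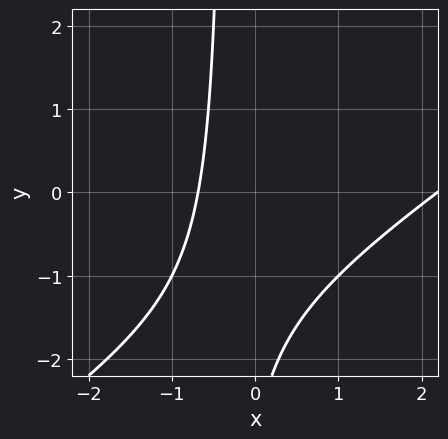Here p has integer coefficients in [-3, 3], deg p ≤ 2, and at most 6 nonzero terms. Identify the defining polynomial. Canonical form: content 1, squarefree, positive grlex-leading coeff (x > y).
deg p = 2. A generic line meets the curve in up to 2 points.
Reading off the gridlines: no y-intercept at any integer in the box.
Assembling these constraints gives the stated polynomial.

2*x^2 - 3*x*y - 3*x - y - 3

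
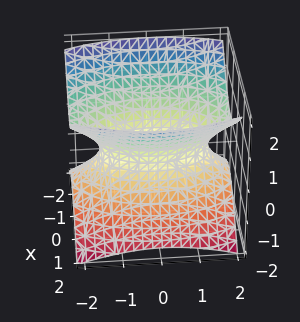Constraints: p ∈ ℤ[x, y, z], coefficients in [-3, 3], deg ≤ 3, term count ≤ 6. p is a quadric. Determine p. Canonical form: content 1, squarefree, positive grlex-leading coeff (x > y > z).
First, deg p = 2. An hourglass — one-sheet hyperboloid; a quadric.
Next, symmetries: it's symmetric under y → −y, forcing even powers of y; it's symmetric under x → −x, forcing even powers of x; it's symmetric under z → −z, forcing even powers of z.
Then, from the axis intercepts and sections: the surface avoids every integer z-axis point in the box.
Finally, solving for integer coefficients yields p as stated.

3*x^2 + y^2 - 3*z^2 - 2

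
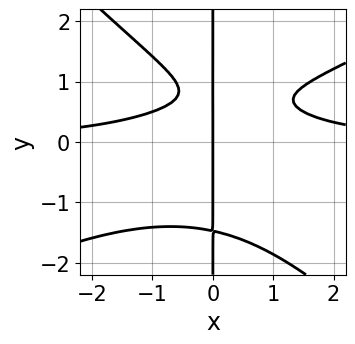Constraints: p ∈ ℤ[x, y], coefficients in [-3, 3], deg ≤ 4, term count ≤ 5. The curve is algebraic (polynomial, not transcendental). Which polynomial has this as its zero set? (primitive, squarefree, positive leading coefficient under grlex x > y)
1. deg p = 4. A generic line meets the curve in up to 4 points.
2. Checking where it meets the axes: it meets the x-axis at x = 0 (among the integer gridlines); the visible y-axis segment lies entirely on the curve.
3. Matching integer coefficients to the picture gives p.

x^3*y - x^2*y^2 - 2*x*y^3 + 3*x*y - 2*x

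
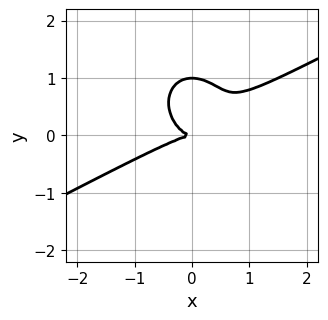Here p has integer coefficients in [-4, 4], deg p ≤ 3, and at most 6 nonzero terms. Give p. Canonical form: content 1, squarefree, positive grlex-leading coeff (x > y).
First, deg p = 3. The shape is more complex than any degree-2 curve.
Then, from the visible intercepts: among the integer gridlines, it crosses the y-axis at y ∈ {0, 1}; it meets the x-axis at x = 0 (among the integer gridlines).
Finally, the integer polynomial consistent with all of this is the stated p.

2*x^3 - 3*x^2*y - 3*y^3 + 3*y^2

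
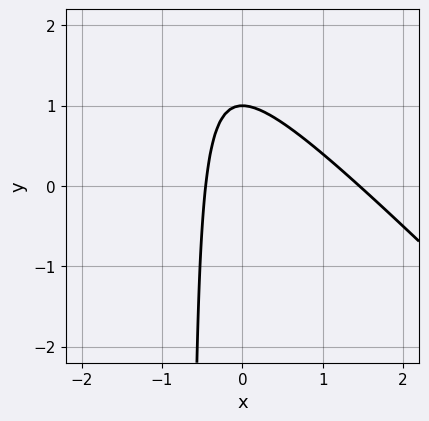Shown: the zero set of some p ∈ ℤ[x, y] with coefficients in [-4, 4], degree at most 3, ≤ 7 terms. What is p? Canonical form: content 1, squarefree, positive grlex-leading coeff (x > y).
The degree is 2 — the shape is more complex than any degree-1 curve.
Checking where it meets the axes: it crosses the y-axis at the gridline y = 1.
Solving for integer coefficients yields p as stated.

3*x^2 + 3*x*y - 3*x + 2*y - 2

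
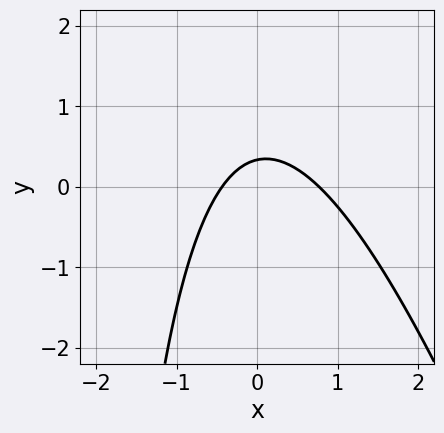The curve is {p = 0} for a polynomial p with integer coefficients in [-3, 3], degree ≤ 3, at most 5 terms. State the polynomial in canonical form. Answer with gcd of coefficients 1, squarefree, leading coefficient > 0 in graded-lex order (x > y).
3*x^2 + x*y - x + 3*y - 1

1. Degree: the shape is more complex than any degree-1 curve, so deg p = 2.
2. Solving for integer coefficients yields p as stated.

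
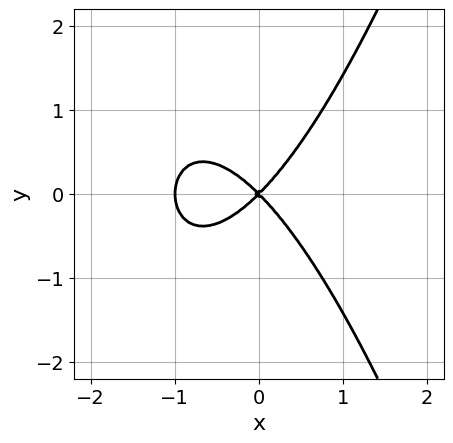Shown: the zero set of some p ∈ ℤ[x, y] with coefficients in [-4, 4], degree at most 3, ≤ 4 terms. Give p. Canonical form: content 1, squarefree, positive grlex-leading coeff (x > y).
First, degree: a generic line meets the curve in up to 3 points, so deg p = 3.
Next, symmetries: the y ↦ −y reflection is a symmetry, so y appears only in even powers.
Then, reading off the gridlines: it meets the y-axis at y = 0 (among the integer gridlines); among the integer gridlines, it crosses the x-axis at x ∈ {-1, 0}.
Finally, these observations pin down the coefficients.

x^3 + x^2 - y^2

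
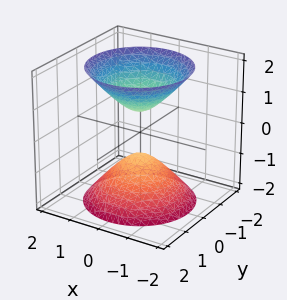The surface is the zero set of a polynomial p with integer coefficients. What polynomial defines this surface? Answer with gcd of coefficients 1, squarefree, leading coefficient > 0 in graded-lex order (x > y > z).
1. The picture has 2 separate pieces. They look like related sheets of one shape, so recover p as a whole.
2. Degree: a generic line meets the surface in up to 2 points, so deg p = 2.
3. Symmetry: every cross-section ⟂ z is a circle, so x, y appear only via x² + y².
4. From the visible intercepts: the surface avoids every integer x-axis point in the box; the surface avoids every integer y-axis point in the box.
5. These observations pin down the coefficients.

3*x^2 + 3*y^2 - 2*z^2 + 1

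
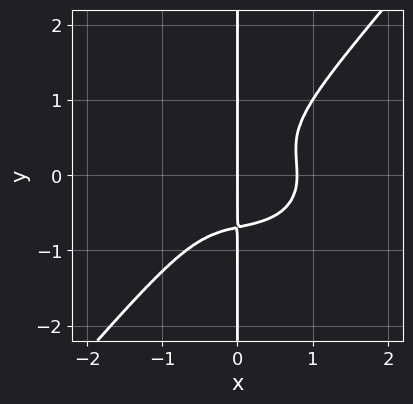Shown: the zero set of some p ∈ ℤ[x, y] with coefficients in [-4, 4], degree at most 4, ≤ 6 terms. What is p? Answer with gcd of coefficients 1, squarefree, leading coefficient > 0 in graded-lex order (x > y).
(a) Degree: a generic line meets the curve in up to 4 points, so deg p = 4.
(b) Reading off the gridlines: the visible y-axis segment lies entirely on the curve; it meets the x-axis at x = 0 (among the integer gridlines).
(c) Putting this together gives p.

2*x^4 + 2*x^2*y^2 - 3*x*y^3 - x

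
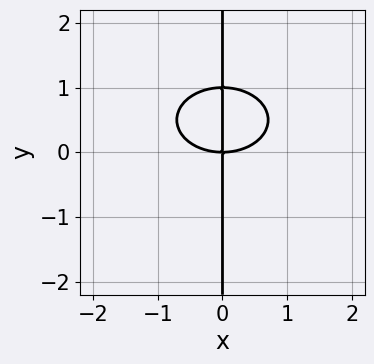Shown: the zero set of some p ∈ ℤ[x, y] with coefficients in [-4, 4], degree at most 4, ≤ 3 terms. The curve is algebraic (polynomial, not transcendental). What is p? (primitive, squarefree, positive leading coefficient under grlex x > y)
x^3 + 2*x*y^2 - 2*x*y

First, deg p = 3. The shape is more complex than any degree-2 curve.
Next, reading off the gridlines: every point of the y-axis in the box is on the curve; one x-axis crossing is at x = 0.
Finally, these observations pin down the coefficients.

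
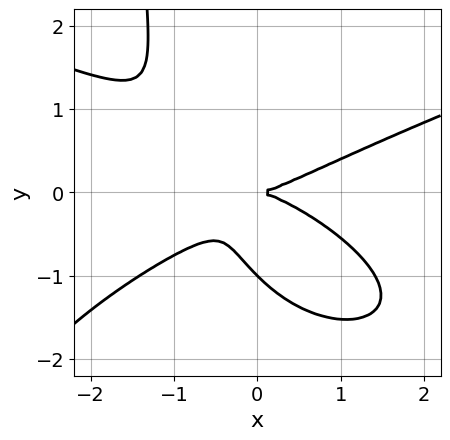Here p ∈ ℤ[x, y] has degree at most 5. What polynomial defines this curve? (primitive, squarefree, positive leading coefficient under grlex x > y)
x*y^3 - x^3 + 3*x*y^2 + 2*y^3 + 2*y^2

First, the degree is 4 — the shape is more complex than any degree-3 curve.
Then, reading off the gridlines: among the integer gridlines, it crosses the y-axis at y ∈ {-1, 0}; it crosses the x-axis at the gridline x = 0.
Finally, assembling these constraints gives the stated polynomial.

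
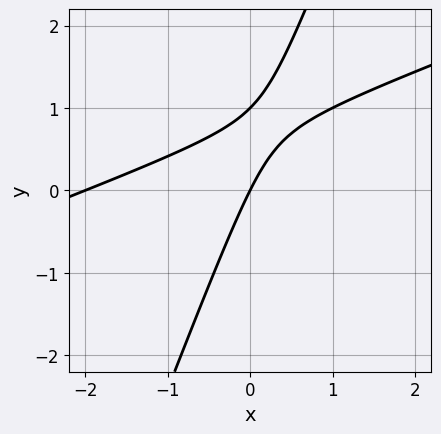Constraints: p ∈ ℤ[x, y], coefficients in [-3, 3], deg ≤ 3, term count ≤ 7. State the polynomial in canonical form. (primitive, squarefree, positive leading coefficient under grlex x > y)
x^2 - 3*x*y + y^2 + 2*x - y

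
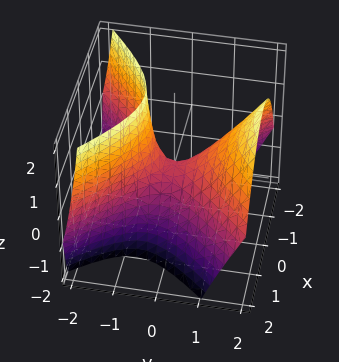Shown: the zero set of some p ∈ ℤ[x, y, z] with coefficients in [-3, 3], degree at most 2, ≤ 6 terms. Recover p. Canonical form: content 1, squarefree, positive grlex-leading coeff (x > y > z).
1. The degree is 2 — a generic line meets the surface in up to 2 points.
2. Reading off the gridlines: it meets the z-axis at z = 0 (among the integer gridlines); it crosses the y-axis at the gridline y = 0.
3. Solving for integer coefficients yields p as stated.

3*x^2 - 3*y^2 + 2*y*z + 2*z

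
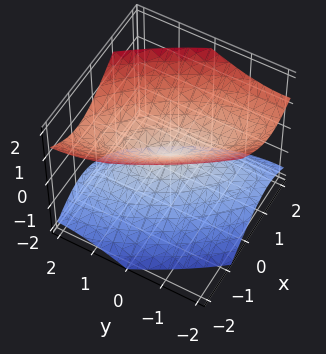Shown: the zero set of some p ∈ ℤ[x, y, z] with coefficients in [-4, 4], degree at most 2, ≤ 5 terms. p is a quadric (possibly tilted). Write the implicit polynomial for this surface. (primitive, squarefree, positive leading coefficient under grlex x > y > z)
2*x^2 + 2*x*y + y^2 - 2*z^2

1. The picture has 2 separate pieces. They look like related sheets of one shape, so recover p as a whole.
2. Degree: the shape is more complex than any degree-1 surface, so deg p = 2.
3. Checking where it meets the axes: it crosses the y-axis at the gridline y = 0; it crosses the x-axis at the gridline x = 0.
4. Matching integer coefficients to the picture gives p.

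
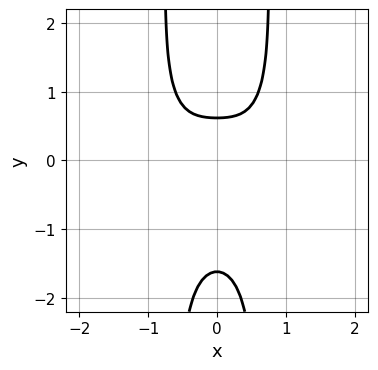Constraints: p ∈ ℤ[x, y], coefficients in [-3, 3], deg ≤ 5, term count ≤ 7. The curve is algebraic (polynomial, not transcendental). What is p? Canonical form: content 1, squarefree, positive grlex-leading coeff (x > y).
2*x^4 + 2*x^2*y^2 - y^2 - y + 1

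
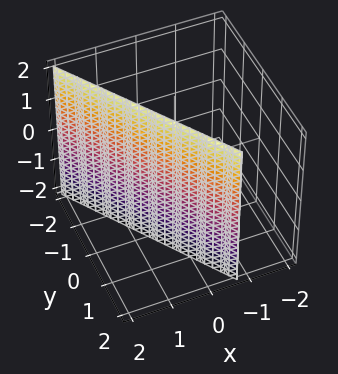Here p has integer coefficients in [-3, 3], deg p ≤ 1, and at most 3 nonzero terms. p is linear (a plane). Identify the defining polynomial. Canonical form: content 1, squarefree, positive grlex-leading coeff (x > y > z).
(a) deg p = 1. The surface is flat (a plane).
(b) Against the integer gridlines: it meets the y-axis at y = 1 (among the integer gridlines); it misses every integer gridline on the z-axis.
(c) Putting this together gives p.

3*x + 2*y - 2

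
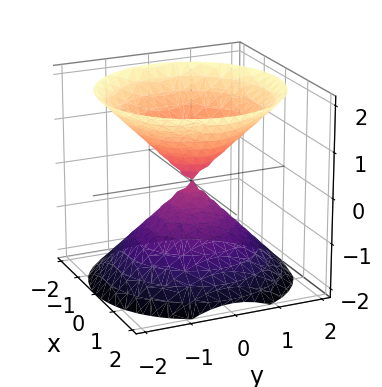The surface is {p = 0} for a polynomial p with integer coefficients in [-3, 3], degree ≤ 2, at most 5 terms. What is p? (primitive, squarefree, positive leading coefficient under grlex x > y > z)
x^2 + y^2 - z^2

First, there are 2 components.
Next, deg p = 2.
Then, symmetries: every cross-section ⟂ z is a circle, so x, y appear only via x² + y²; the z ↦ −z reflection is a symmetry, so z appears only in even powers.
Next, from the visible intercepts: it meets the z-axis at z = 0 (among the integer gridlines); a circular section at z = 1 has radius exactly 1.
Finally, solving for integer coefficients yields p as stated.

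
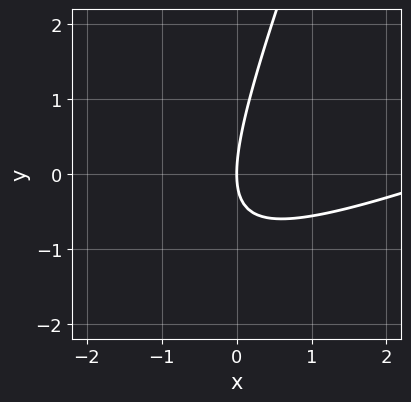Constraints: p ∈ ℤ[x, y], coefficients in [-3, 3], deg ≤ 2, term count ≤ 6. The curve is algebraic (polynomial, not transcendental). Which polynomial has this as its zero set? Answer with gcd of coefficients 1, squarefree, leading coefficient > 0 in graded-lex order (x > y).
Degree: no degree-1 curve has this shape, so deg p = 2.
Observable constraints: it crosses the x-axis at the gridline x = 0; it crosses the y-axis at the gridline y = 0.
These observations pin down the coefficients.

x^2 - 3*x*y + y^2 - 3*x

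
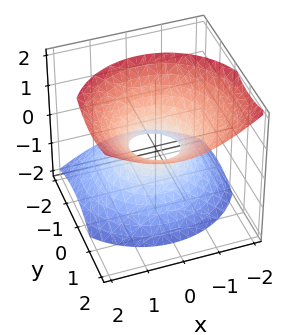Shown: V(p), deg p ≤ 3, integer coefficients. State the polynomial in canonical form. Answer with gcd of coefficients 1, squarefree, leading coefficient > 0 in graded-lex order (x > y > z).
1. deg p = 2. The shape is more complex than any degree-1 surface.
2. From the axis intercepts and sections: it misses every integer gridline on the z-axis.
3. Together with the visible shape, these determine p as stated.

2*x^2 + 2*y^2 - 2*y*z - 2*z^2 - 1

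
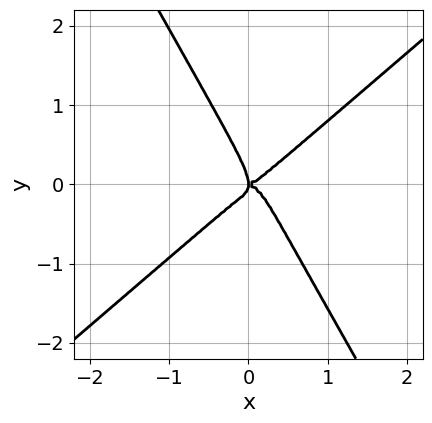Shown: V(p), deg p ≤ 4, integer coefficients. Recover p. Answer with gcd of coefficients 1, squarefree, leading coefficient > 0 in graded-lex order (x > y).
3*x^4 - 3*x*y^3 - 2*y^4 - x*y^2

deg p = 4.
Checking where it meets the axes: one y-axis crossing is at y = 0; it crosses the x-axis at the gridline x = 0.
Fitting integer coefficients to these (and the overall shape) gives p.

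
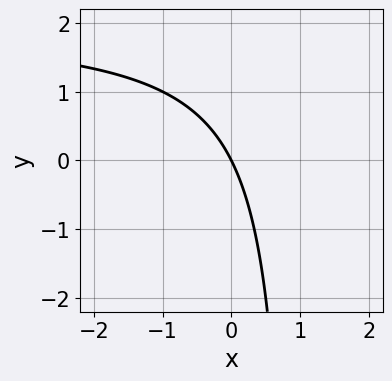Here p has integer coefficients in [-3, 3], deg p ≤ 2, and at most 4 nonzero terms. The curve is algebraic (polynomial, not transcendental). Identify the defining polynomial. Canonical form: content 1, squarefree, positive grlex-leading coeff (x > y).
x*y - 2*x - y

(a) Degree: the shape is more complex than any degree-1 curve, so deg p = 2.
(b) Against the integer gridlines: one y-axis crossing is at y = 0; it meets the x-axis at x = 0 (among the integer gridlines).
(c) Putting this together gives p.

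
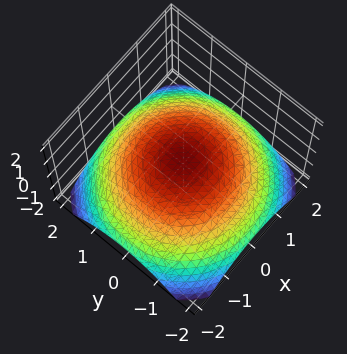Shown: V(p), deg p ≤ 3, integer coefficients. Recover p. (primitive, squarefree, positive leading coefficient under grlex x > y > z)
First, degree: the shape is more complex than any degree-1 surface, so deg p = 2.
Then, symmetries: rotational symmetry about the z-axis ⇒ p depends on x, y only through x² + y².
Next, reading off the gridlines: a circular section at z = 0 has radius exactly 1; the x-axis gridline crossings are at x ∈ {-1, 1}; the y-axis gridline crossings are at y ∈ {-1, 1}.
Finally, these observations pin down the coefficients.

x^2 + y^2 + 3*z - 1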